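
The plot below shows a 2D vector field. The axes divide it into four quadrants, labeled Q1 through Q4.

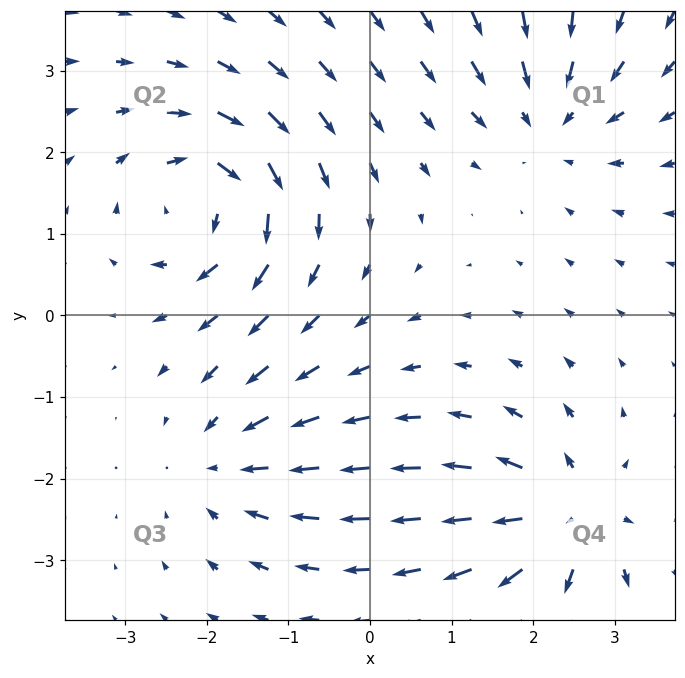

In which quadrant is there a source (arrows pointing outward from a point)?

Q4

The source sits at approximately (2.4, -2.5), which lies in quadrant Q4. The divergence there is about +5, positive as expected for a source.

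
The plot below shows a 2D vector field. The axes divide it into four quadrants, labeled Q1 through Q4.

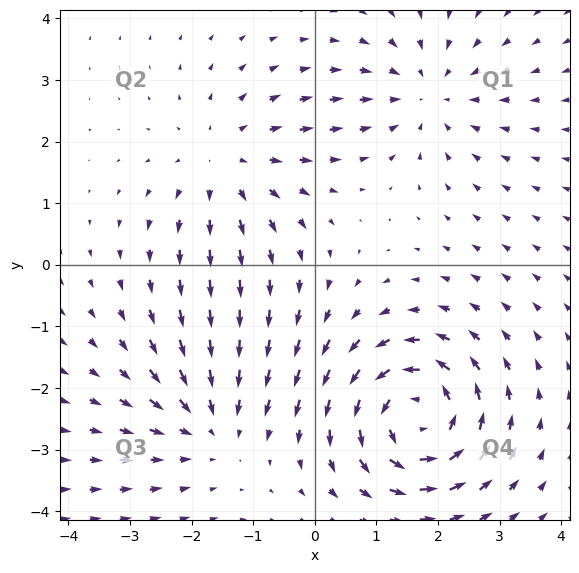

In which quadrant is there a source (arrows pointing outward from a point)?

Q2

The source sits at approximately (-1.4, 1.6), which lies in quadrant Q2. The divergence there is about +2, positive as expected for a source.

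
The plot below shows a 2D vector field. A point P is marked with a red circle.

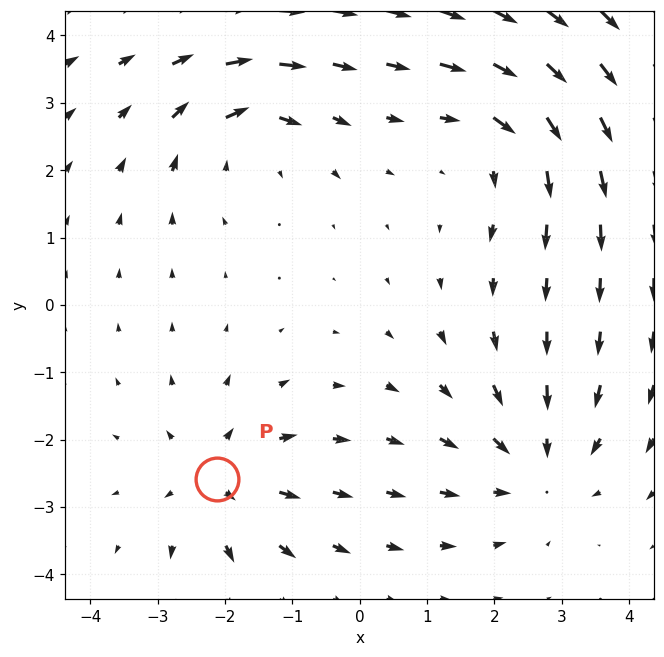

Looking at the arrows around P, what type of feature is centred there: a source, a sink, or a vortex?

At P (-2.1, -2.6) the arrows spread outward. Divergence about +4, curl ≈0 — positive divergence with near-zero curl is a source.

source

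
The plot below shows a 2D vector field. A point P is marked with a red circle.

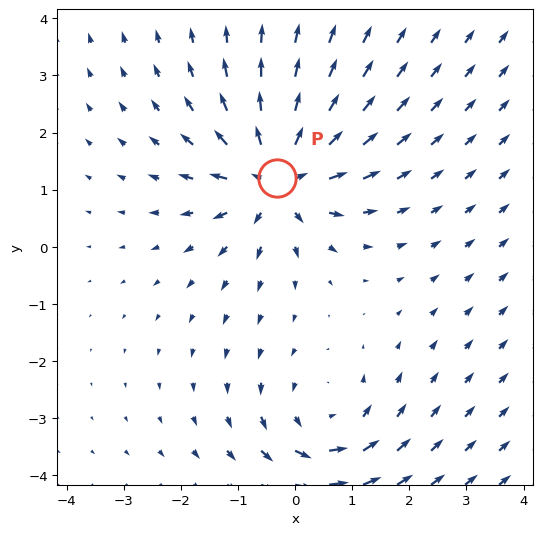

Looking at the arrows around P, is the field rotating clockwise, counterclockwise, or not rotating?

Near P at (-0.3, 1.2) the arrows show no circulation. The curl there is ≈0.

not rotating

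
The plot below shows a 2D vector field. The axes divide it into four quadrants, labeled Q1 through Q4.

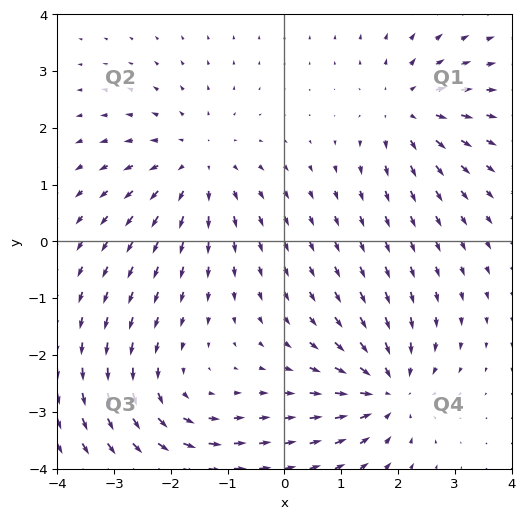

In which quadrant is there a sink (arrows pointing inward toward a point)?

The sink sits at approximately (1.8, -2.6), which lies in quadrant Q4. The divergence there is about -6, negative as expected for a sink.

Q4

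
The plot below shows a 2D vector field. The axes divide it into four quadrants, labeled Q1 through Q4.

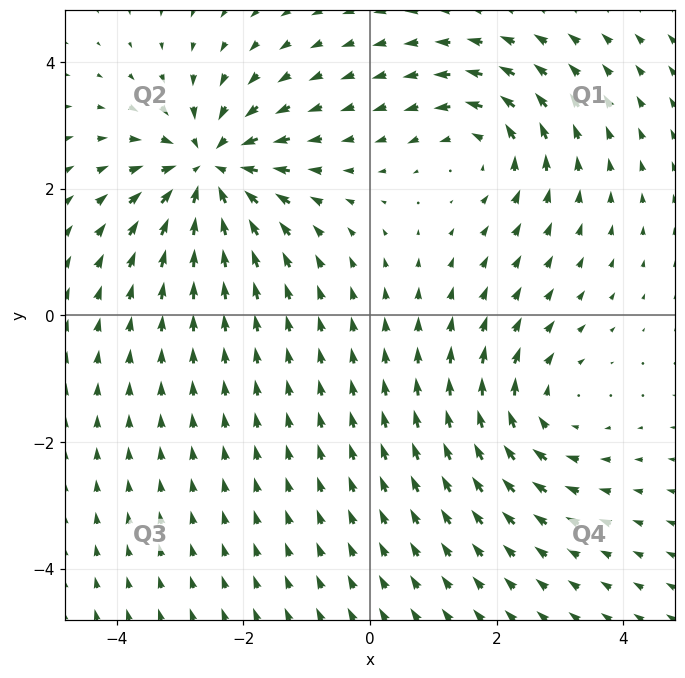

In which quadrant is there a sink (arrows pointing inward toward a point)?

The sink sits at approximately (-2.5, 2.3), which lies in quadrant Q2. The divergence there is about -5, negative as expected for a sink.

Q2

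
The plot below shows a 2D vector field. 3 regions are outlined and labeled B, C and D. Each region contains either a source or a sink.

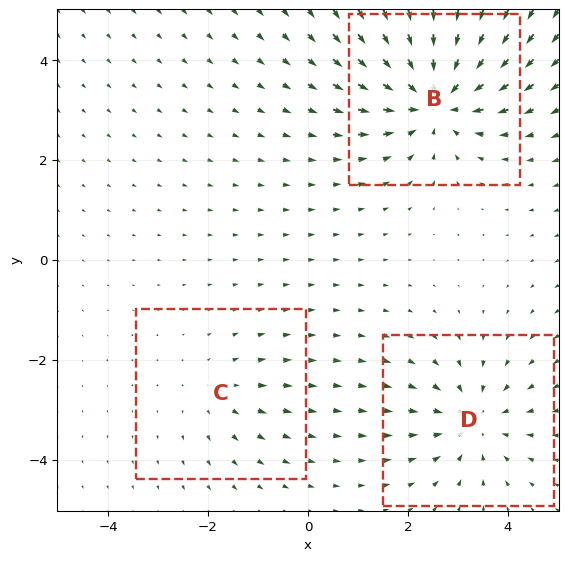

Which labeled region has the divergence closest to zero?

Divergence at each region's feature centre — B: about -5, C: about +2, D: about -3. Region C is closest to zero.

C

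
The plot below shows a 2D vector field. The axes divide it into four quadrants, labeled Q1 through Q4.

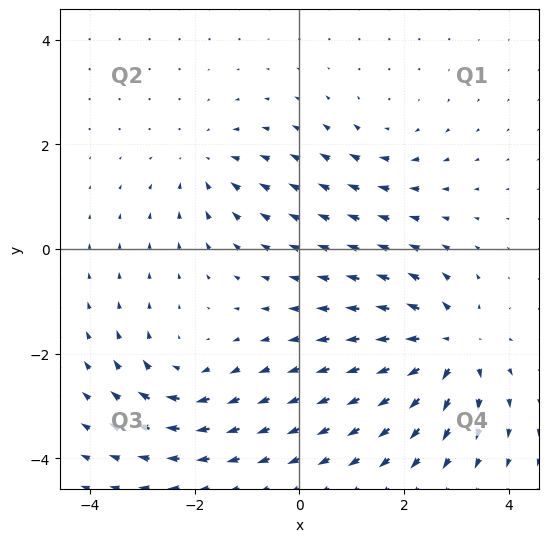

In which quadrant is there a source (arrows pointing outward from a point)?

The source sits at approximately (2.9, -1.9), which lies in quadrant Q4. The divergence there is about +5, positive as expected for a source.

Q4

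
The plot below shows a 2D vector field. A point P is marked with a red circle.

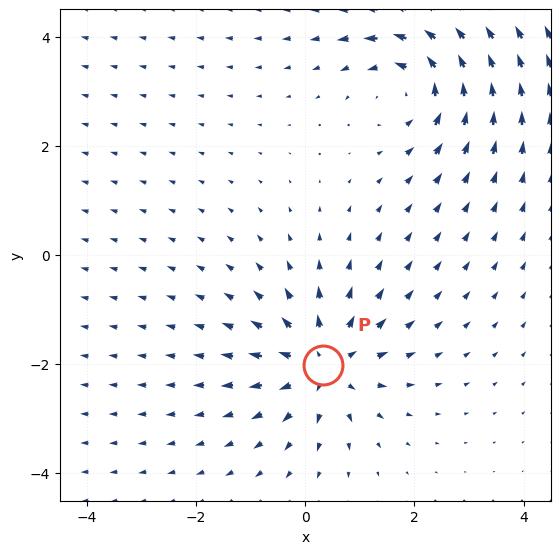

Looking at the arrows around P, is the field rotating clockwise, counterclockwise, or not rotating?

Near P at (0.3, -2.0) the arrows show no circulation. The curl there is ≈0.

not rotating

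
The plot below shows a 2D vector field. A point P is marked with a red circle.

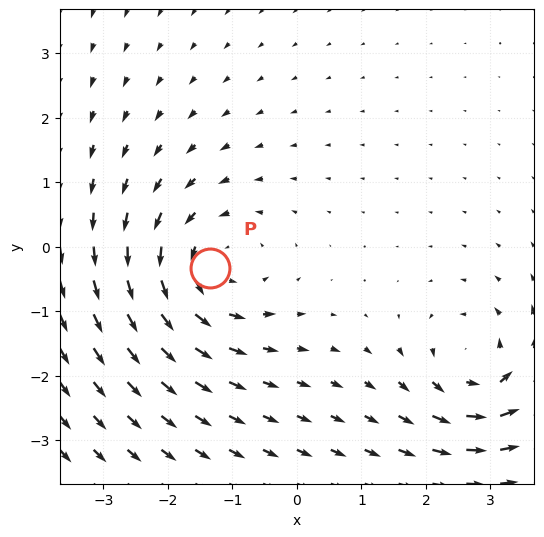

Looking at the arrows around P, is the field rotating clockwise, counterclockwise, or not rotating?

Near P at (-1.3, -0.3) the arrows circulate counterclockwise. The curl (z-component) there is about +3; positive curl means counterclockwise rotation.

counterclockwise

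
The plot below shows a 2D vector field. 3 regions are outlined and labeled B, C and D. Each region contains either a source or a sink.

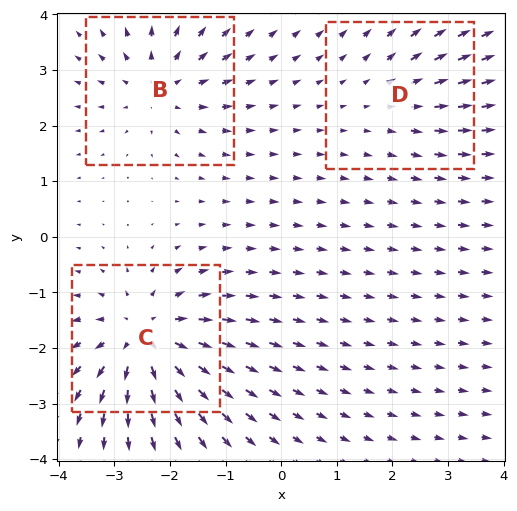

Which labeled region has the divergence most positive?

C

Divergence at each region's feature centre — B: about +4, C: about +5, D: about +2. Region C is most positive.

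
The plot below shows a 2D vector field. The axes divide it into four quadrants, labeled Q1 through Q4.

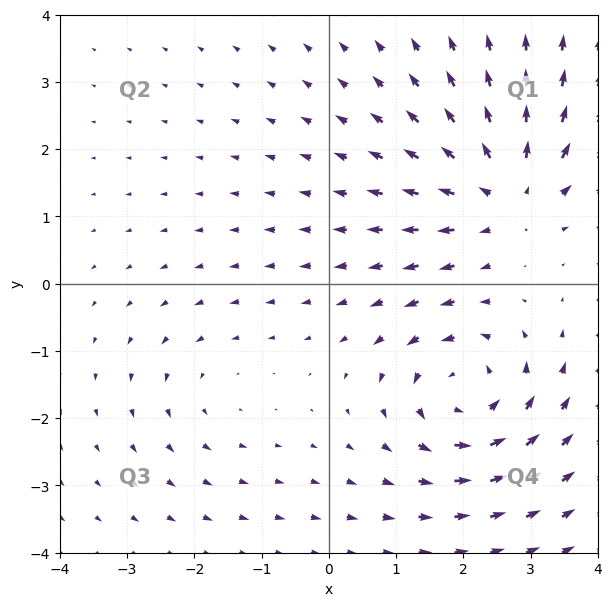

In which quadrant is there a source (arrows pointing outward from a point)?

Q1

The source sits at approximately (2.7, 1.4), which lies in quadrant Q1. The divergence there is about +5, positive as expected for a source.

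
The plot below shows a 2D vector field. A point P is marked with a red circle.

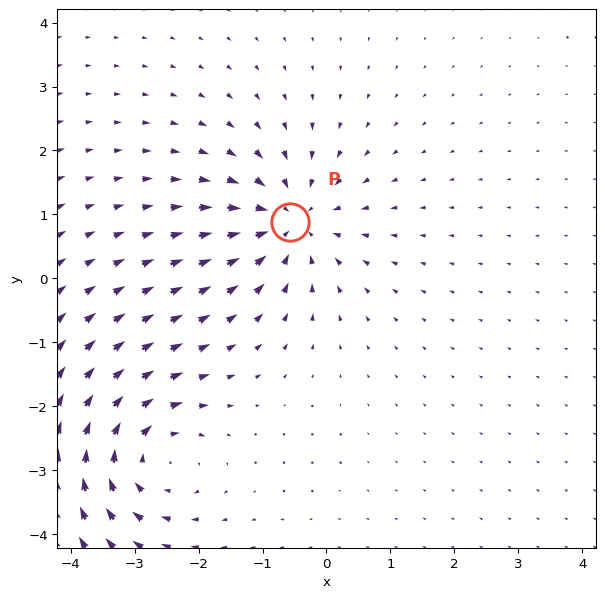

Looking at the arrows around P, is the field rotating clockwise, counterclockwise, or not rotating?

Near P at (-0.6, 0.9) the arrows show no circulation. The curl there is ≈0.

not rotating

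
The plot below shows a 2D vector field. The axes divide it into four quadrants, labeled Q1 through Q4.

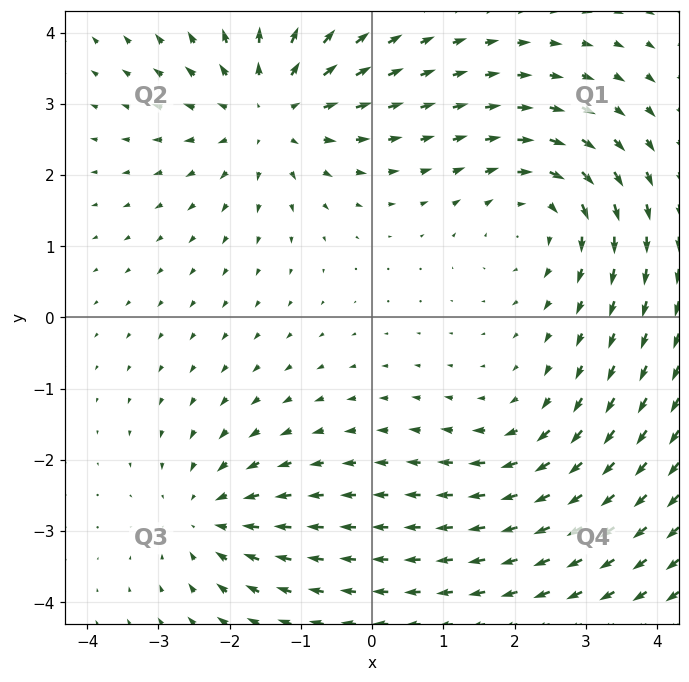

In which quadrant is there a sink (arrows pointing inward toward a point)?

Q3

The sink sits at approximately (-2.3, -2.8), which lies in quadrant Q3. The divergence there is about -3, negative as expected for a sink.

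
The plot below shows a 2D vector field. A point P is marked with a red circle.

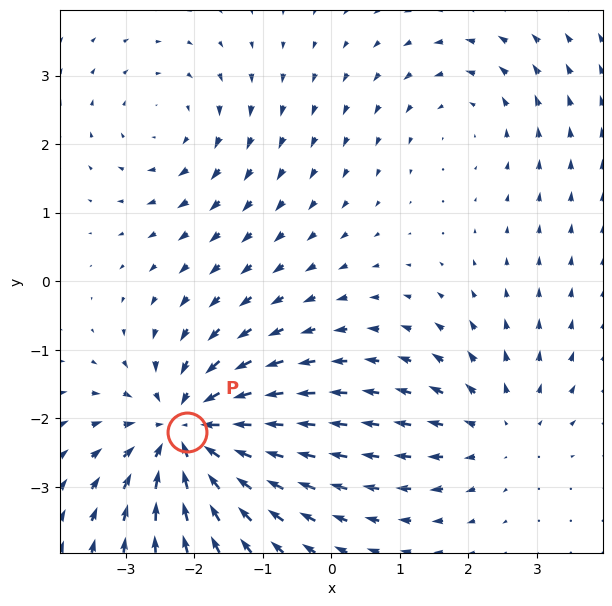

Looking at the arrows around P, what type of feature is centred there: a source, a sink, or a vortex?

sink

At P (-2.1, -2.2) the arrows converge inward. Divergence about -6, curl ≈0 — negative divergence with near-zero curl is a sink.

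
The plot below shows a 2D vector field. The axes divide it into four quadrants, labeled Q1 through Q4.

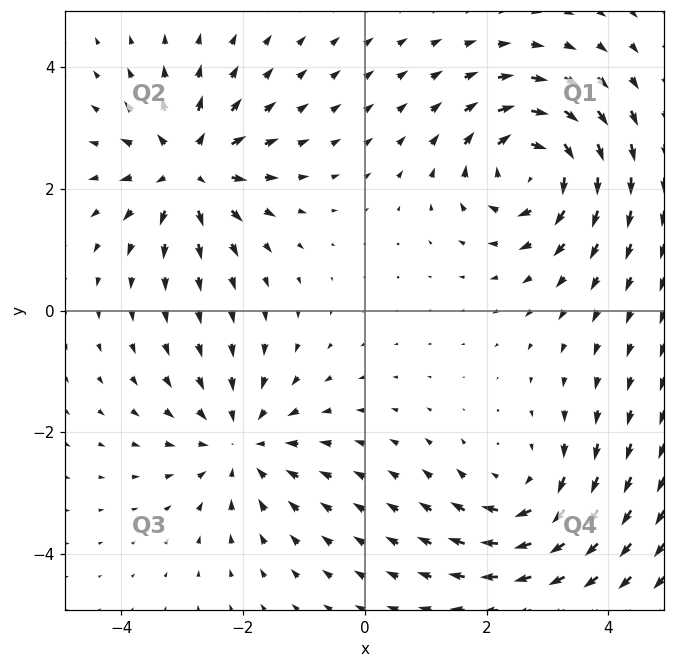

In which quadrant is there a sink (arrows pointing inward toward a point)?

Q3

The sink sits at approximately (-2.0, -2.2), which lies in quadrant Q3. The divergence there is about -3, negative as expected for a sink.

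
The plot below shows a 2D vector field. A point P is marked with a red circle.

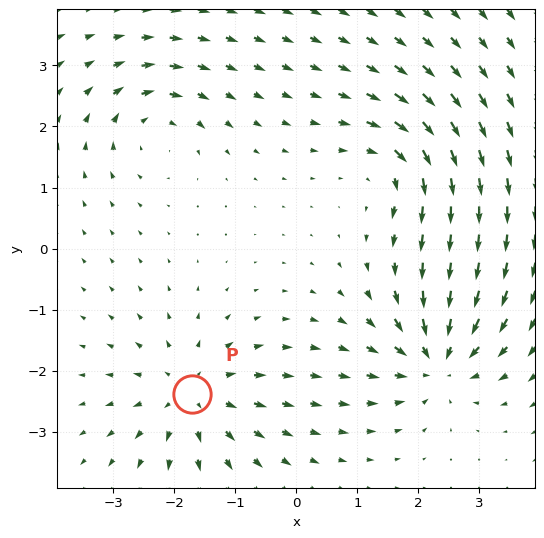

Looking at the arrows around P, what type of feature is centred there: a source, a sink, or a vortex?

At P (-1.7, -2.4) the arrows spread outward. Divergence about +5, curl ≈0 — positive divergence with near-zero curl is a source.

source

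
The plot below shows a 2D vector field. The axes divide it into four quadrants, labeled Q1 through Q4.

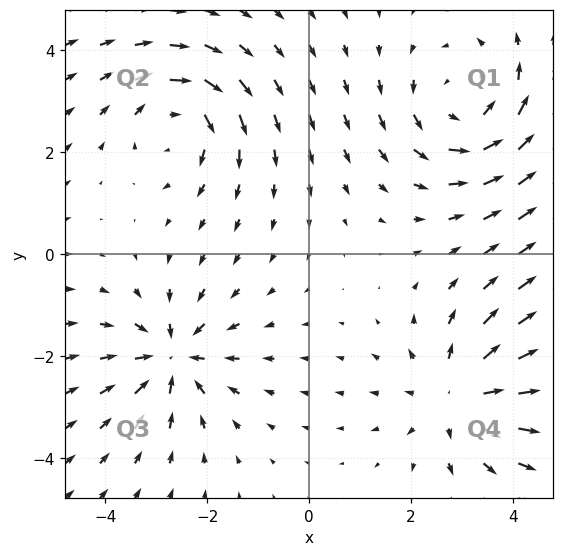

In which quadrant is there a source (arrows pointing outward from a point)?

The source sits at approximately (3.0, -2.8), which lies in quadrant Q4. The divergence there is about +3, positive as expected for a source.

Q4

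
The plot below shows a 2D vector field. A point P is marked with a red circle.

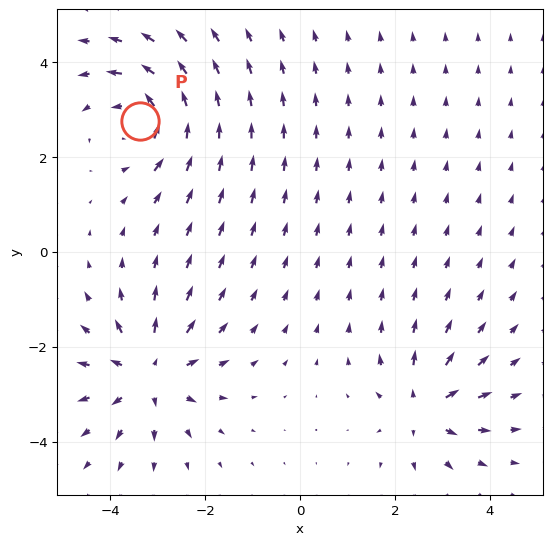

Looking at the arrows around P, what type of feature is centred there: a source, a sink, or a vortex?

vortex

At P (-3.4, 2.8) the arrows circulate counterclockwise. Divergence ≈0, curl about +6 — near-zero divergence with nonzero curl is a vortex.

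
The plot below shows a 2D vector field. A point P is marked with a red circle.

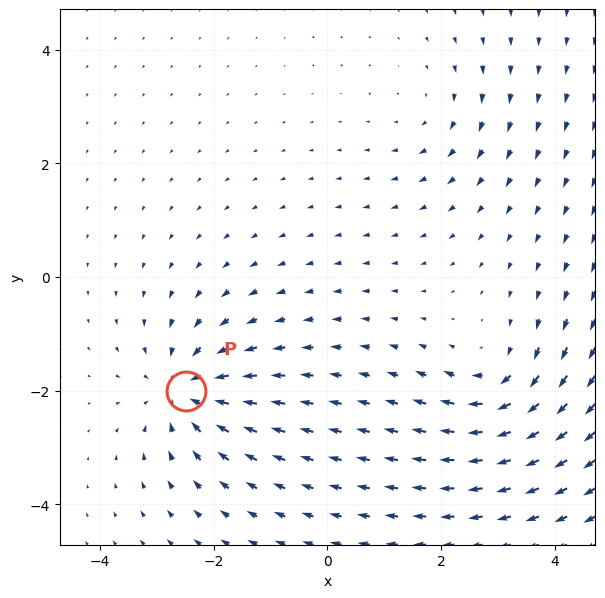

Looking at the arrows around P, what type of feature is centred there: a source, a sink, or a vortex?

At P (-2.5, -2.0) the arrows converge inward. Divergence about -5, curl ≈0 — negative divergence with near-zero curl is a sink.

sink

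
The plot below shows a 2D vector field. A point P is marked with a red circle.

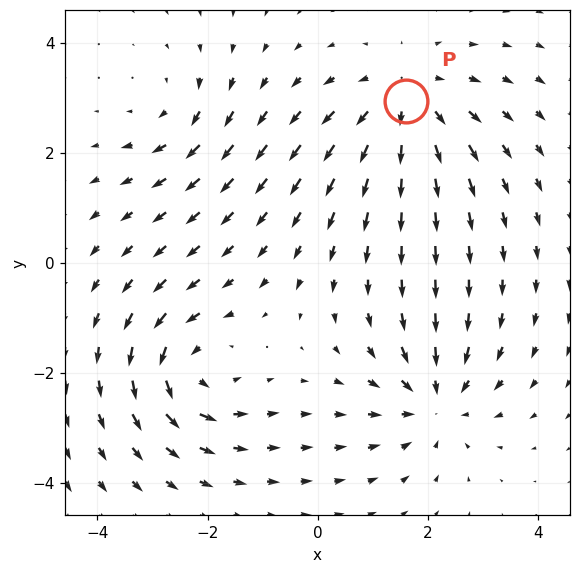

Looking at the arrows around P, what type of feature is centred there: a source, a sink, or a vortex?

source

At P (1.6, 2.9) the arrows spread outward. Divergence about +4, curl ≈0 — positive divergence with near-zero curl is a source.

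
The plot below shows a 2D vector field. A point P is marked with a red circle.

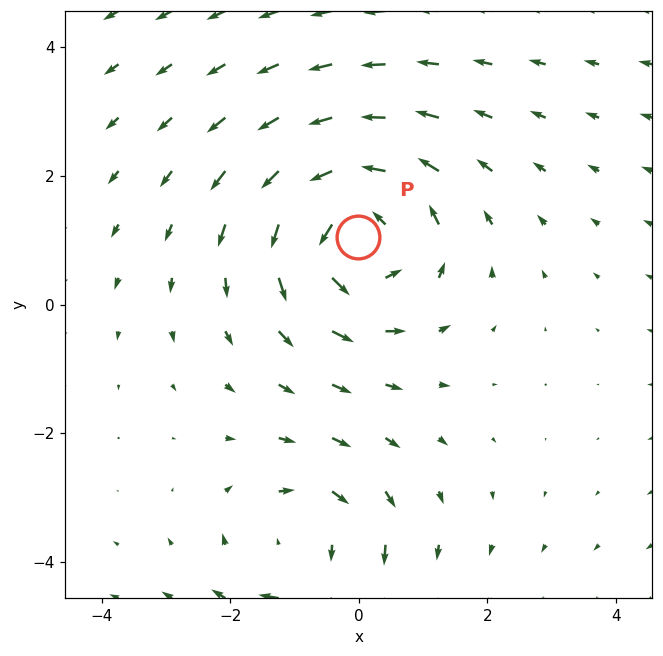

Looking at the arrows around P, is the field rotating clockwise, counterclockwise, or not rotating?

Near P at (-0.0, 1.1) the arrows circulate counterclockwise. The curl (z-component) there is about +4; positive curl means counterclockwise rotation.

counterclockwise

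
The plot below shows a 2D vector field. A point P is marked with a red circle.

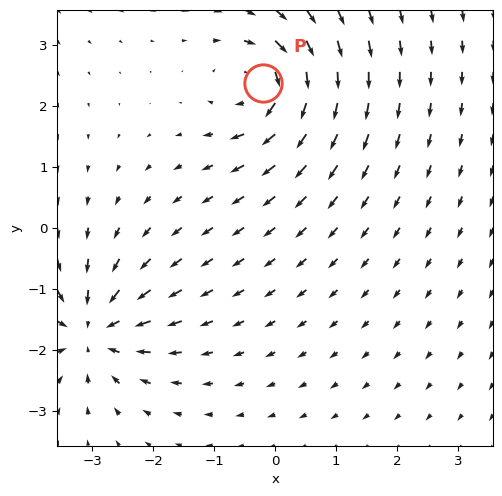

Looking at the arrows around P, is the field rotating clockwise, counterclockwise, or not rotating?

Near P at (-0.2, 2.4) the arrows circulate clockwise. The curl (z-component) there is about -5; negative curl means clockwise rotation.

clockwise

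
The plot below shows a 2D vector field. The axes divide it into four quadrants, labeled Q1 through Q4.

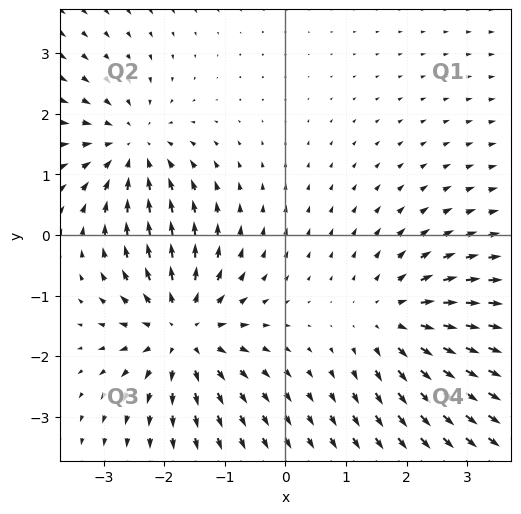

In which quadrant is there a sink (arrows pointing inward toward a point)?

Q2

The sink sits at approximately (-2.5, 1.4), which lies in quadrant Q2. The divergence there is about -3, negative as expected for a sink.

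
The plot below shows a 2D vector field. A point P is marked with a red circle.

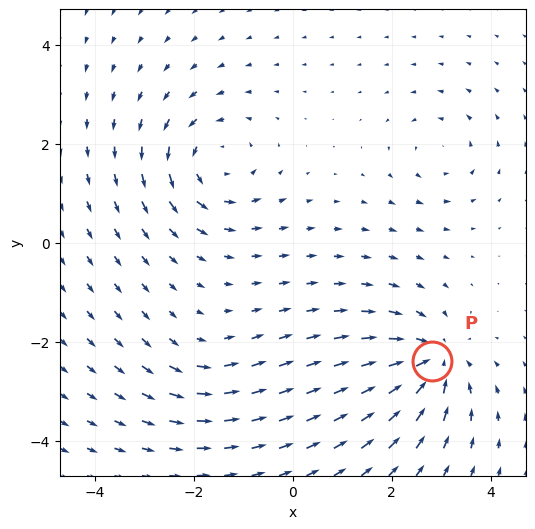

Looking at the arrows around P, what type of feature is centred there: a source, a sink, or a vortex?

sink

At P (2.8, -2.4) the arrows converge inward. Divergence about -6, curl ≈0 — negative divergence with near-zero curl is a sink.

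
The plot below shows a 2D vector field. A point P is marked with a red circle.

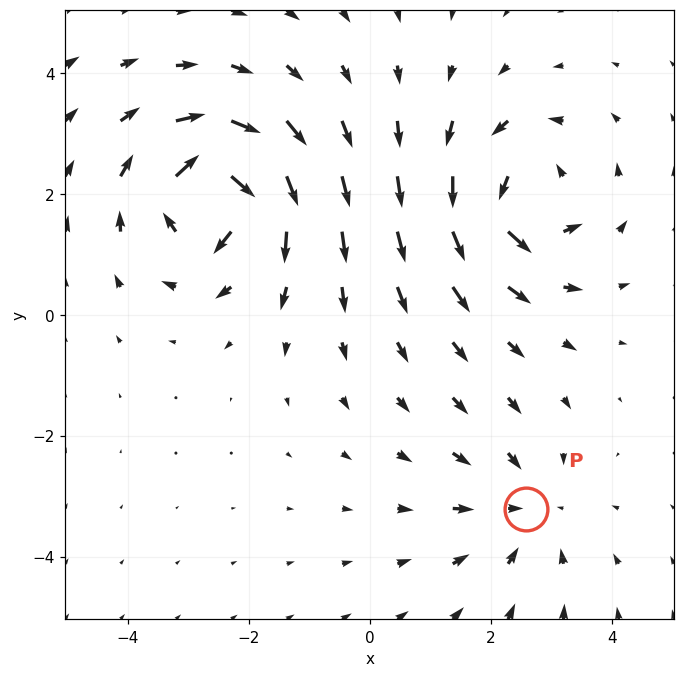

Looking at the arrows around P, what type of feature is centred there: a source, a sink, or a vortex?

sink

At P (2.6, -3.2) the arrows converge inward. Divergence about -2, curl ≈0 — negative divergence with near-zero curl is a sink.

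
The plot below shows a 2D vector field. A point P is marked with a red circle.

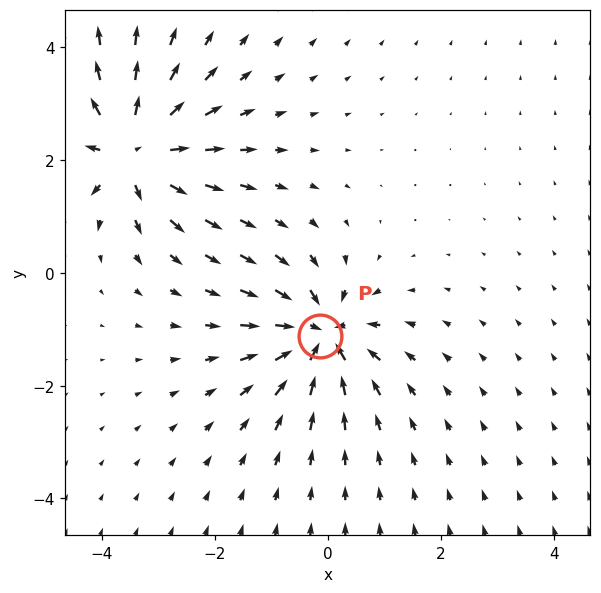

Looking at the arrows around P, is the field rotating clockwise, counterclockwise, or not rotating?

not rotating

Near P at (-0.1, -1.1) the arrows show no circulation. The curl there is ≈0.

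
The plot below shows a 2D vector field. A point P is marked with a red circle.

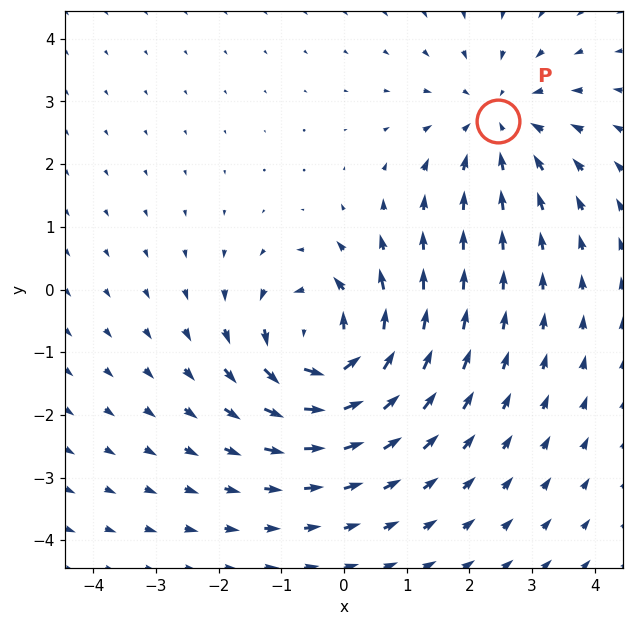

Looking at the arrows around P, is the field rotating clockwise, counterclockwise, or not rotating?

Near P at (2.5, 2.7) the arrows show no circulation. The curl there is ≈0.

not rotating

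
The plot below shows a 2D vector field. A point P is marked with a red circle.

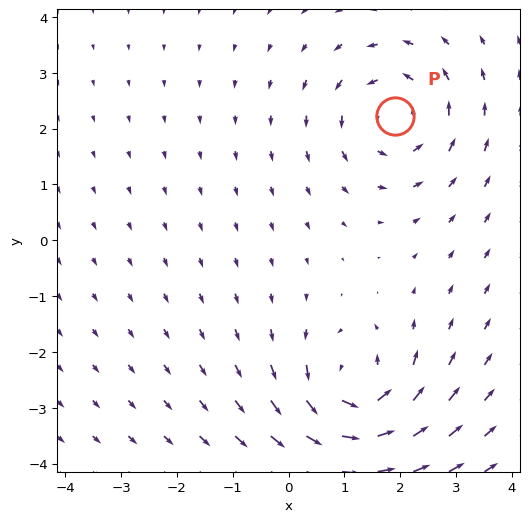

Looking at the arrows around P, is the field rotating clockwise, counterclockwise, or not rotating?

Near P at (1.9, 2.2) the arrows circulate counterclockwise. The curl (z-component) there is about +4; positive curl means counterclockwise rotation.

counterclockwise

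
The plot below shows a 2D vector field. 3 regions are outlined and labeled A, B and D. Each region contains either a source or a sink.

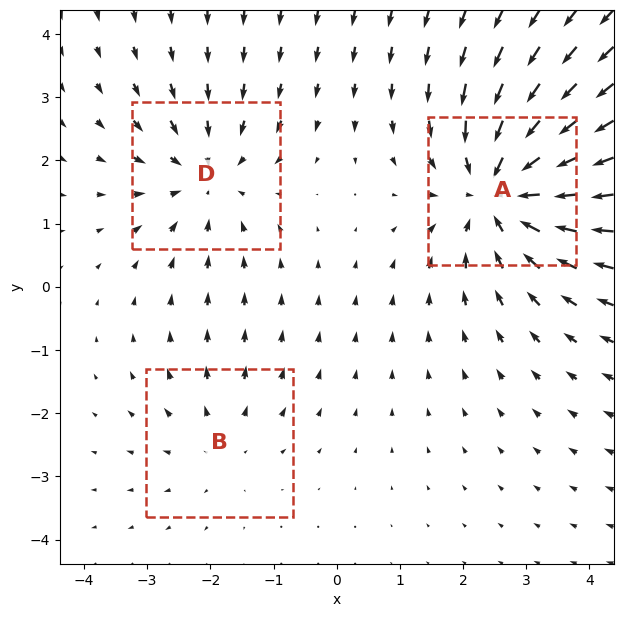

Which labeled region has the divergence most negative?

Divergence at each region's feature centre — A: about -5, B: about +2, D: about -3. Region A is most negative.

A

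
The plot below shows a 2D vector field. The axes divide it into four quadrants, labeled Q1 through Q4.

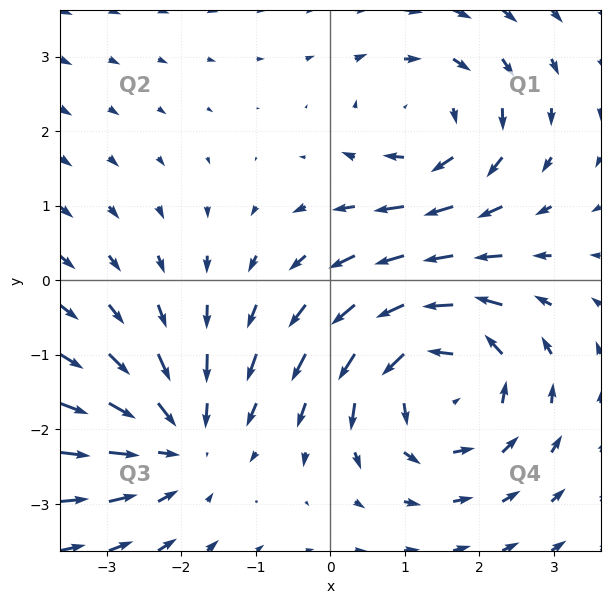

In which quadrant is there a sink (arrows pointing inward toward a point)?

Q3

The sink sits at approximately (-2.0, -2.1), which lies in quadrant Q3. The divergence there is about -3, negative as expected for a sink.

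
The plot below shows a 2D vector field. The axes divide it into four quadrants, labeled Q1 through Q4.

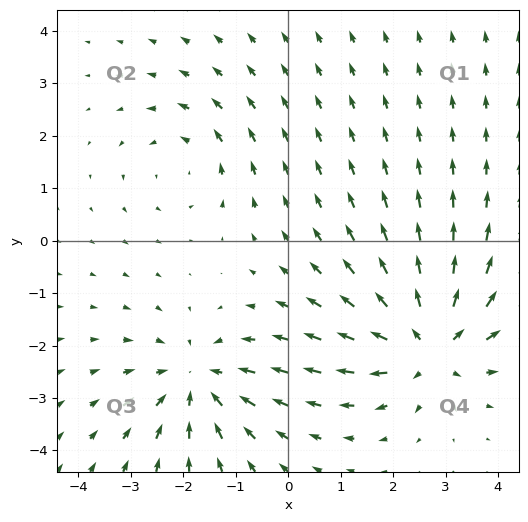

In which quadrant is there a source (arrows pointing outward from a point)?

Q4

The source sits at approximately (2.7, -2.0), which lies in quadrant Q4. The divergence there is about +5, positive as expected for a source.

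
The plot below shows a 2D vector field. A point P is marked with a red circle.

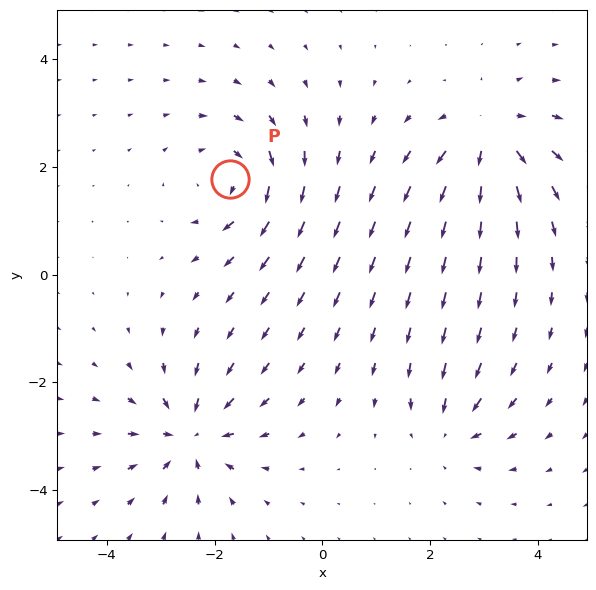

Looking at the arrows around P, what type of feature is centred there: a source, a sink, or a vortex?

At P (-1.7, 1.8) the arrows circulate clockwise. Divergence ≈0, curl about -5 — near-zero divergence with nonzero curl is a vortex.

vortex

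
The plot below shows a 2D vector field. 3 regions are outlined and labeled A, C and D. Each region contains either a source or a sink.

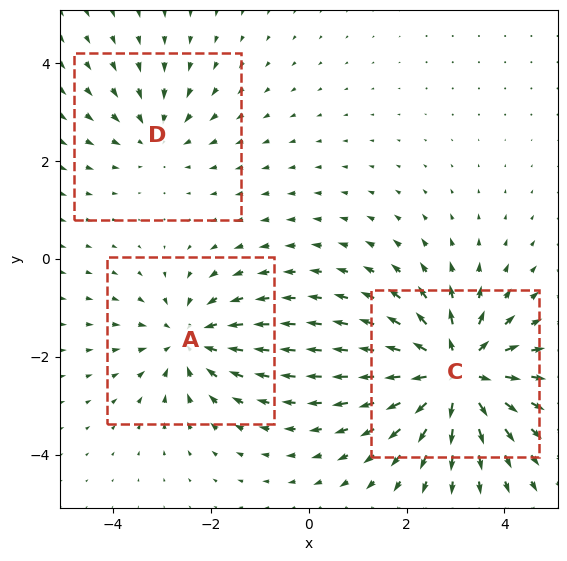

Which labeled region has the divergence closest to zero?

Divergence at each region's feature centre — A: about -3, C: about +5, D: about -2. Region D is closest to zero.

D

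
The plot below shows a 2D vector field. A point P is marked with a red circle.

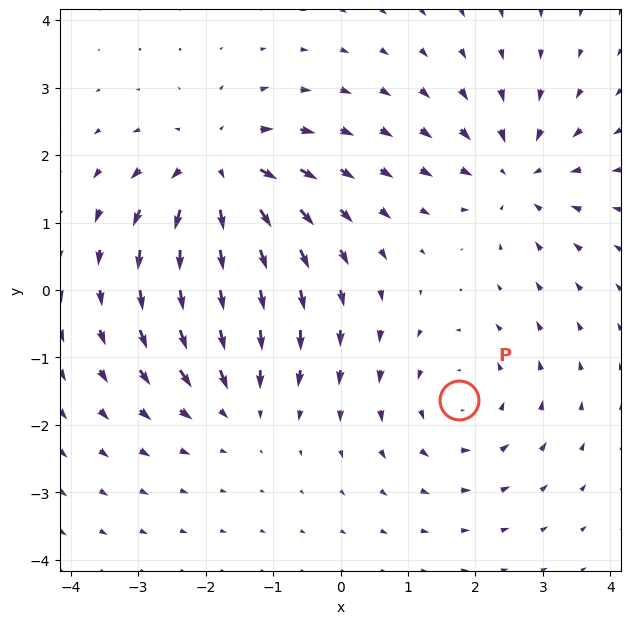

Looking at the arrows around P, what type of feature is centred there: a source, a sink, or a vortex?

At P (1.8, -1.6) the arrows circulate counterclockwise. Divergence ≈0, curl about +3 — near-zero divergence with nonzero curl is a vortex.

vortex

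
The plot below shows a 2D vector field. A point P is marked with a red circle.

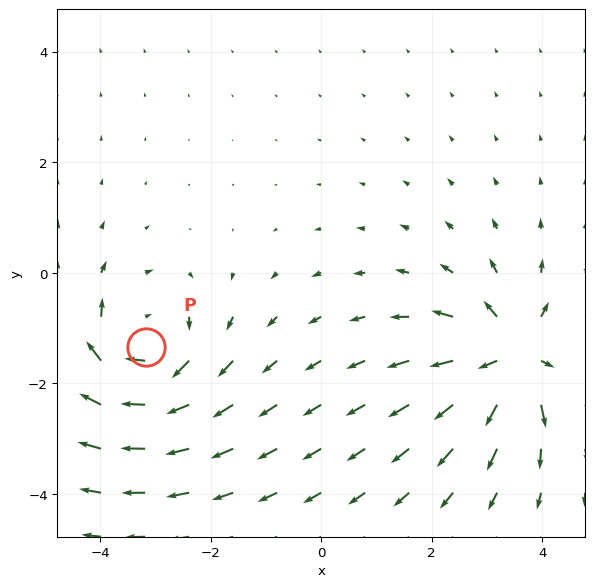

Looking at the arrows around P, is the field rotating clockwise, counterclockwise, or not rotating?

clockwise

Near P at (-3.2, -1.4) the arrows circulate clockwise. The curl (z-component) there is about -5; negative curl means clockwise rotation.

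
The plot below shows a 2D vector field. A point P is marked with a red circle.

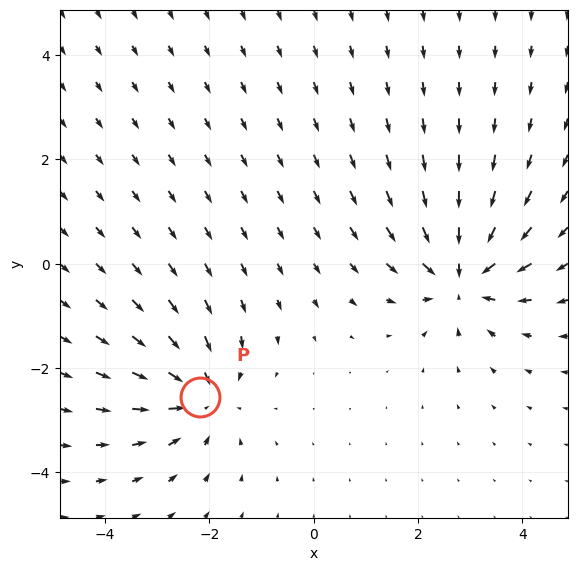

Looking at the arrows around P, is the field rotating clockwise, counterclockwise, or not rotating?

Near P at (-2.2, -2.5) the arrows show no circulation. The curl there is ≈0.

not rotating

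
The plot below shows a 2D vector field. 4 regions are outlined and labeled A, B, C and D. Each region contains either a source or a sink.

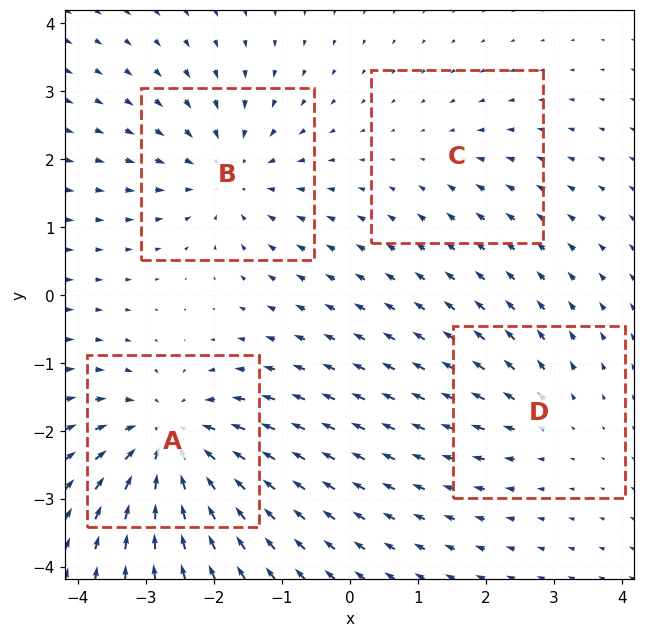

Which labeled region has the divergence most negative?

A

Divergence at each region's feature centre — A: about -7, B: about -5, C: about -2, D: about +3. Region A is most negative.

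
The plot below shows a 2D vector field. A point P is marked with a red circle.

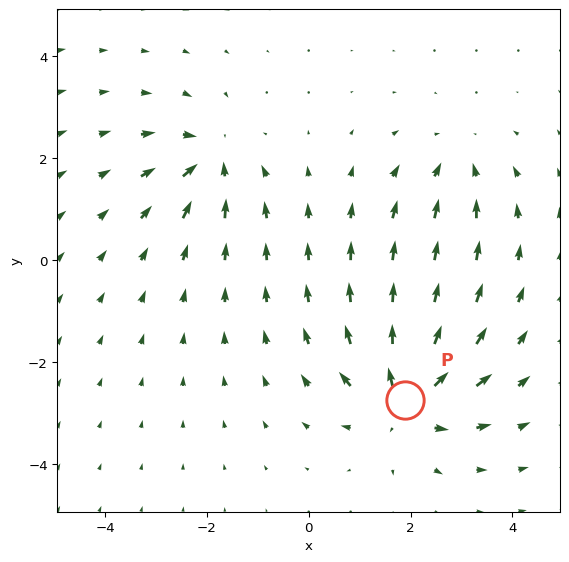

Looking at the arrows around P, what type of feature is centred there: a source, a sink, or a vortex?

At P (1.9, -2.7) the arrows spread outward. Divergence about +6, curl ≈0 — positive divergence with near-zero curl is a source.

source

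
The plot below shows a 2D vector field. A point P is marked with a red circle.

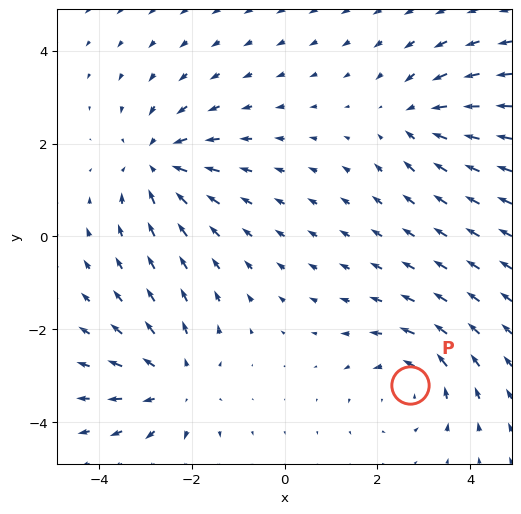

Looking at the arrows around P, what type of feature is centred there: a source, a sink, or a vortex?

At P (2.7, -3.2) the arrows circulate counterclockwise. Divergence ≈0, curl about +3 — near-zero divergence with nonzero curl is a vortex.

vortex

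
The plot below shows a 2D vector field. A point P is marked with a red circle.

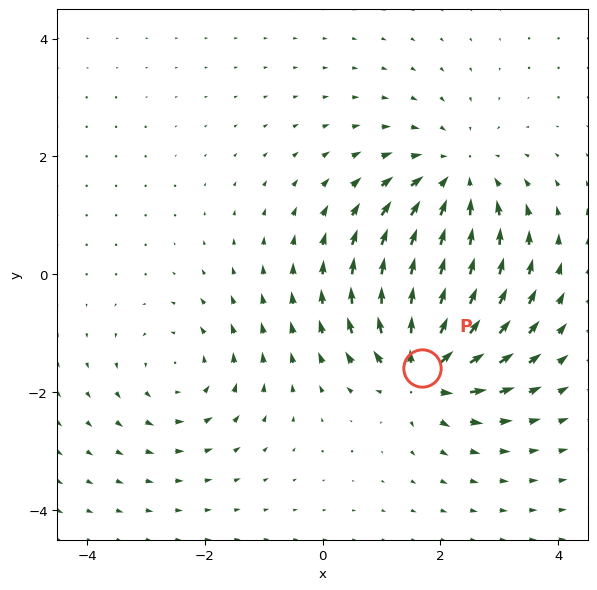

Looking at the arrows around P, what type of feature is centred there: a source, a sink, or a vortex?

source

At P (1.7, -1.6) the arrows spread outward. Divergence about +6, curl ≈0 — positive divergence with near-zero curl is a source.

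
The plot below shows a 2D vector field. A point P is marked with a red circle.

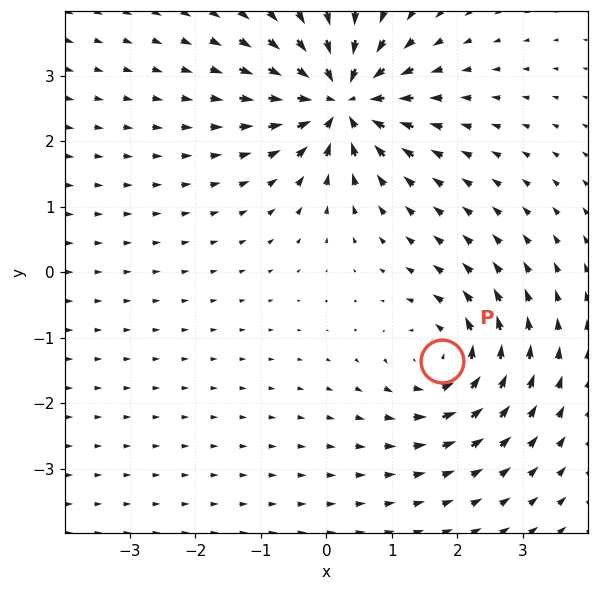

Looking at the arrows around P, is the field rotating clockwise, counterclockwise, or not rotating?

Near P at (1.8, -1.4) the arrows circulate counterclockwise. The curl (z-component) there is about +3; positive curl means counterclockwise rotation.

counterclockwise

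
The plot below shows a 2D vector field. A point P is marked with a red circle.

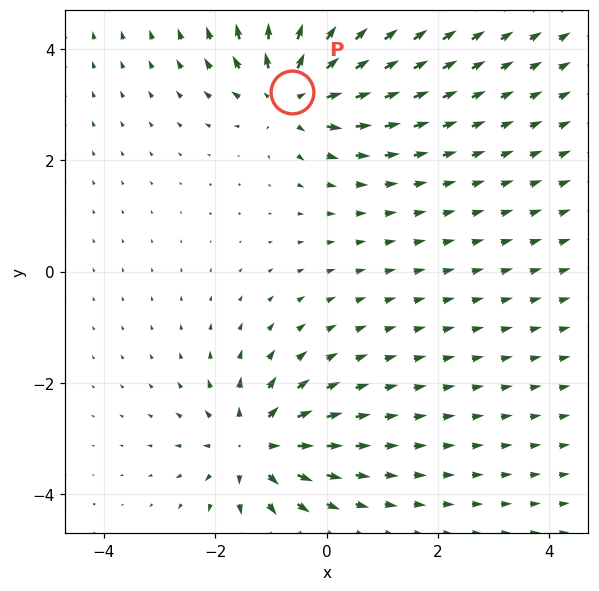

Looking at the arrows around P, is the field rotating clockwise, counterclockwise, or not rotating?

Near P at (-0.6, 3.2) the arrows show no circulation. The curl there is ≈0.

not rotating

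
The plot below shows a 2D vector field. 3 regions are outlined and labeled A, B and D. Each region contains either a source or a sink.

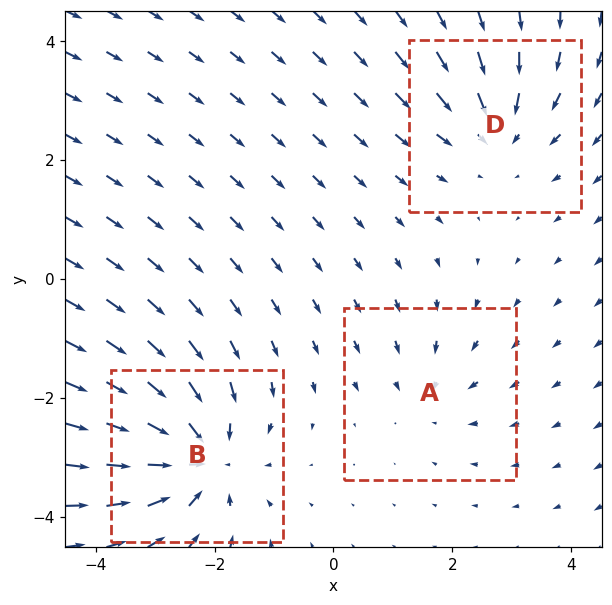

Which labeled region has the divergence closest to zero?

Divergence at each region's feature centre — A: about -2, B: about -5, D: about -3. Region A is closest to zero.

A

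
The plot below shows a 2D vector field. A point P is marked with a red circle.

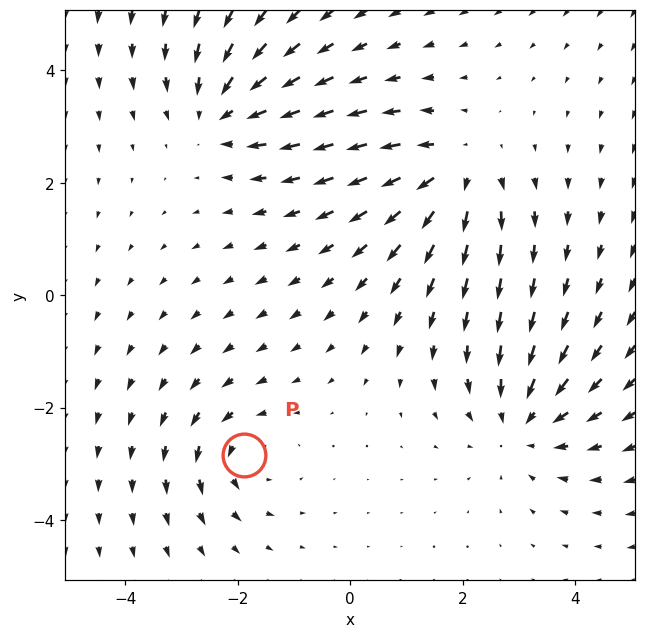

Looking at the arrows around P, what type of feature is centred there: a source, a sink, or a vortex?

vortex

At P (-1.9, -2.8) the arrows circulate counterclockwise. Divergence ≈0, curl about +3 — near-zero divergence with nonzero curl is a vortex.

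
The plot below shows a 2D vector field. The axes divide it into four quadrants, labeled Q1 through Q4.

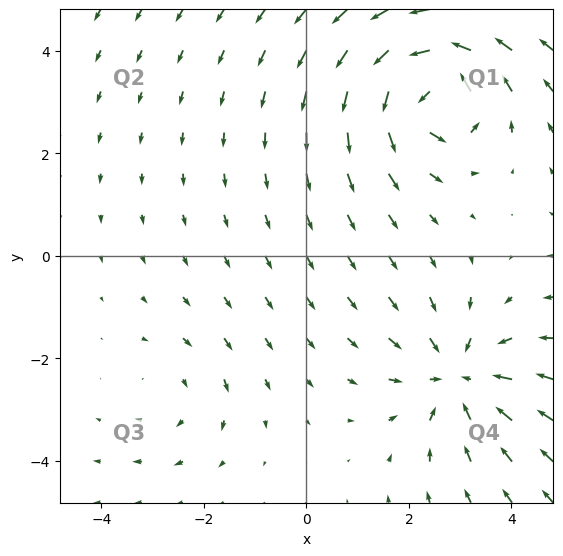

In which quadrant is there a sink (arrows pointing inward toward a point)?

Q4

The sink sits at approximately (3.0, -2.4), which lies in quadrant Q4. The divergence there is about -4, negative as expected for a sink.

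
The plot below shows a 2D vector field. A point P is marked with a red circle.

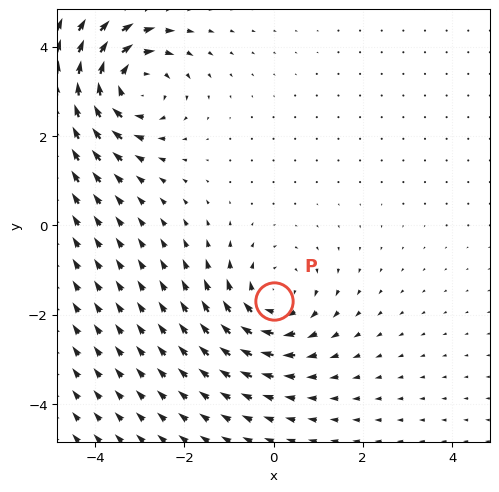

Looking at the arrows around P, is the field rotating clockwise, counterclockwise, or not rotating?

Near P at (0.0, -1.7) the arrows circulate clockwise. The curl (z-component) there is about -3; negative curl means clockwise rotation.

clockwise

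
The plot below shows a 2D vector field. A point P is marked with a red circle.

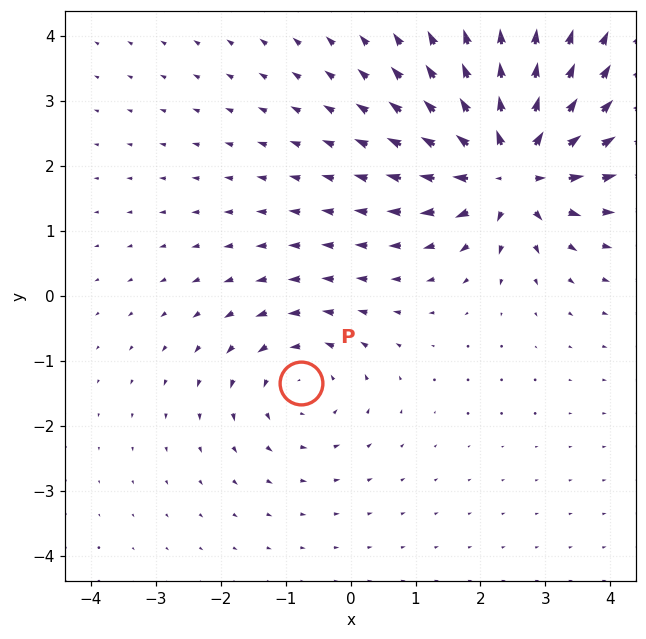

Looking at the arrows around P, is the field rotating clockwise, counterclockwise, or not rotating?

Near P at (-0.8, -1.3) the arrows circulate counterclockwise. The curl (z-component) there is about +3; positive curl means counterclockwise rotation.

counterclockwise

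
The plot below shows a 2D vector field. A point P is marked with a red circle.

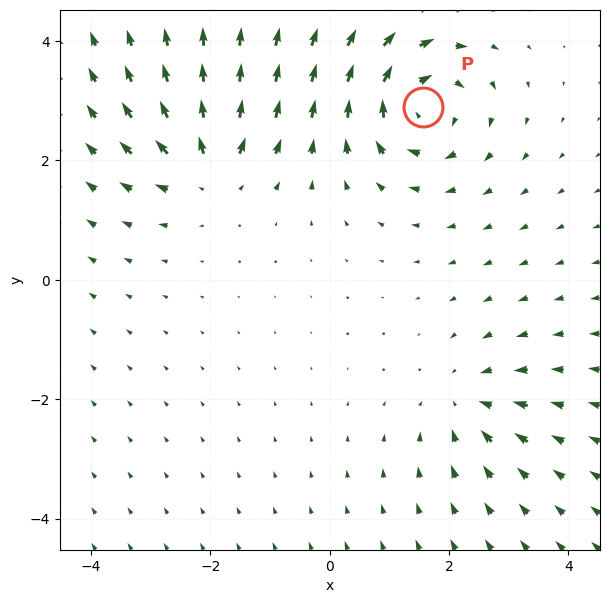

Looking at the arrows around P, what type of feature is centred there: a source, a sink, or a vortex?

vortex

At P (1.6, 2.9) the arrows circulate clockwise. Divergence ≈0, curl about -5 — near-zero divergence with nonzero curl is a vortex.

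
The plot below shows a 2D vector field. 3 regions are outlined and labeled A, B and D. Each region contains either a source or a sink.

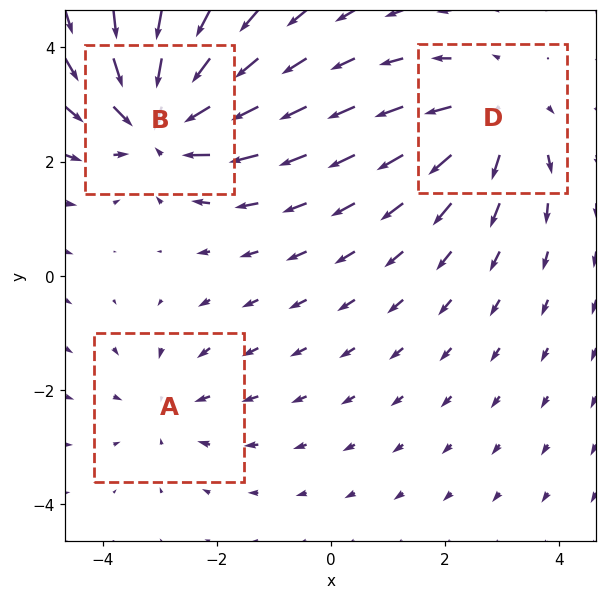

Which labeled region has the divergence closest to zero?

Divergence at each region's feature centre — A: about -2, B: about -4, D: about +3. Region A is closest to zero.

A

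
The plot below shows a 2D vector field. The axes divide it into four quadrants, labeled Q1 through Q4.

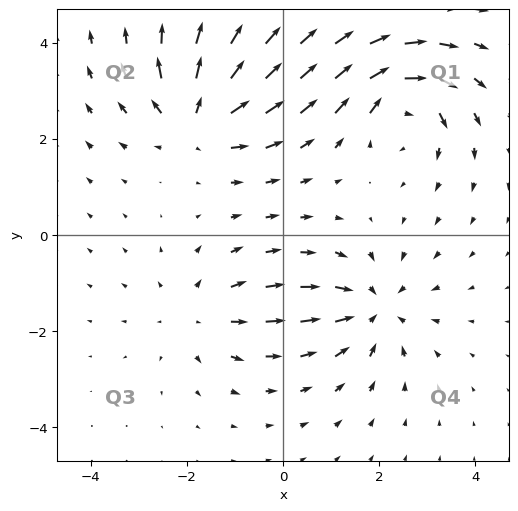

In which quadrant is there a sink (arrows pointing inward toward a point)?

The sink sits at approximately (1.9, -1.5), which lies in quadrant Q4. The divergence there is about -4, negative as expected for a sink.

Q4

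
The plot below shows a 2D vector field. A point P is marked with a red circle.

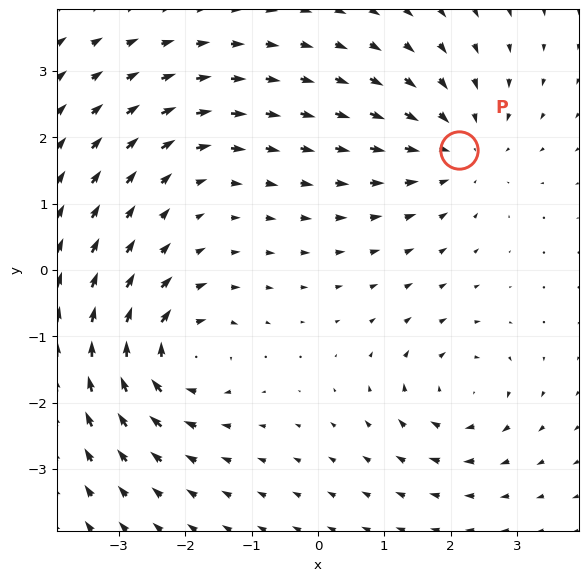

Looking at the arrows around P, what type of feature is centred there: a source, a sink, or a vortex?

At P (2.1, 1.8) the arrows converge inward. Divergence about -4, curl ≈0 — negative divergence with near-zero curl is a sink.

sink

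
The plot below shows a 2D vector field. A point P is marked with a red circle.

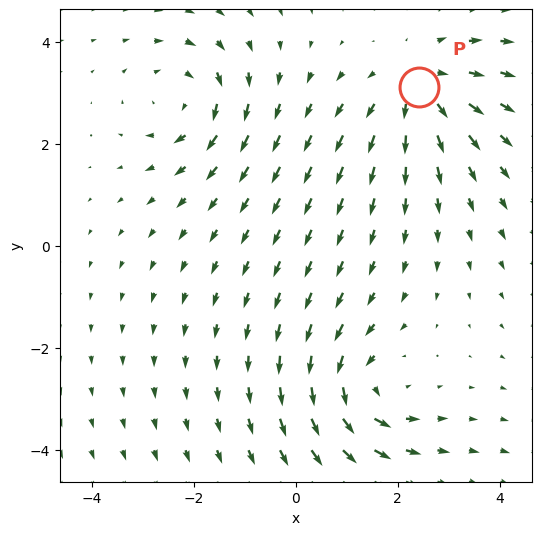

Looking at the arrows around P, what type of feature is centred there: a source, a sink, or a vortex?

source

At P (2.4, 3.1) the arrows spread outward. Divergence about +3, curl ≈0 — positive divergence with near-zero curl is a source.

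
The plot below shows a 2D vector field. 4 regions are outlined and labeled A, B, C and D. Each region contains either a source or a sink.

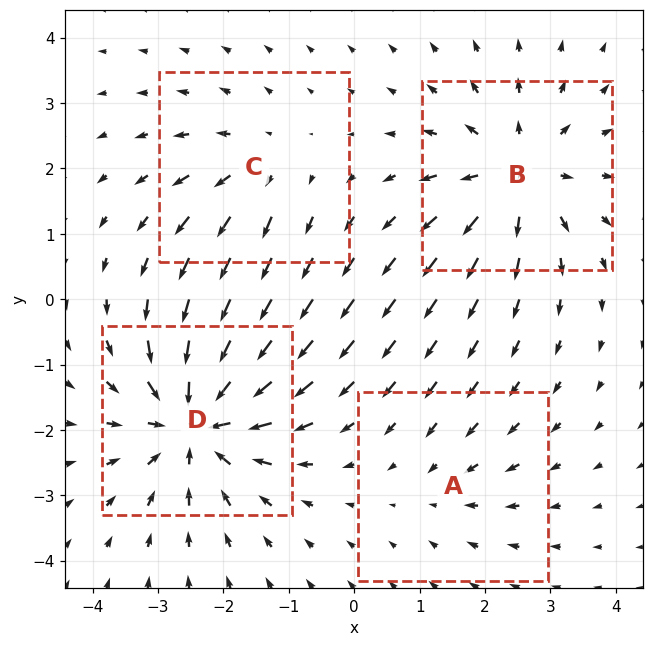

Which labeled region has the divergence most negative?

Divergence at each region's feature centre — A: about -2, B: about +5, C: about +3, D: about -7. Region D is most negative.

D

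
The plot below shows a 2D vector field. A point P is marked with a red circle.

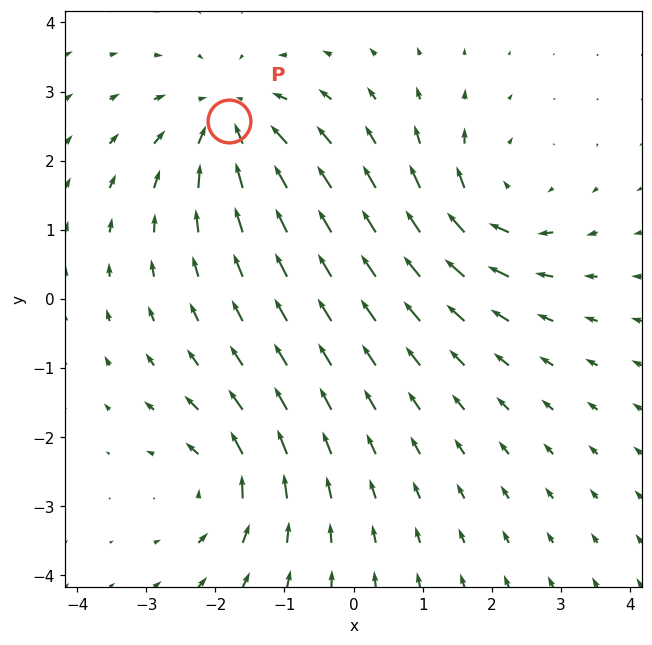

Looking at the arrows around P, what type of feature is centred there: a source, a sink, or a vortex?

sink

At P (-1.8, 2.6) the arrows converge inward. Divergence about -5, curl ≈0 — negative divergence with near-zero curl is a sink.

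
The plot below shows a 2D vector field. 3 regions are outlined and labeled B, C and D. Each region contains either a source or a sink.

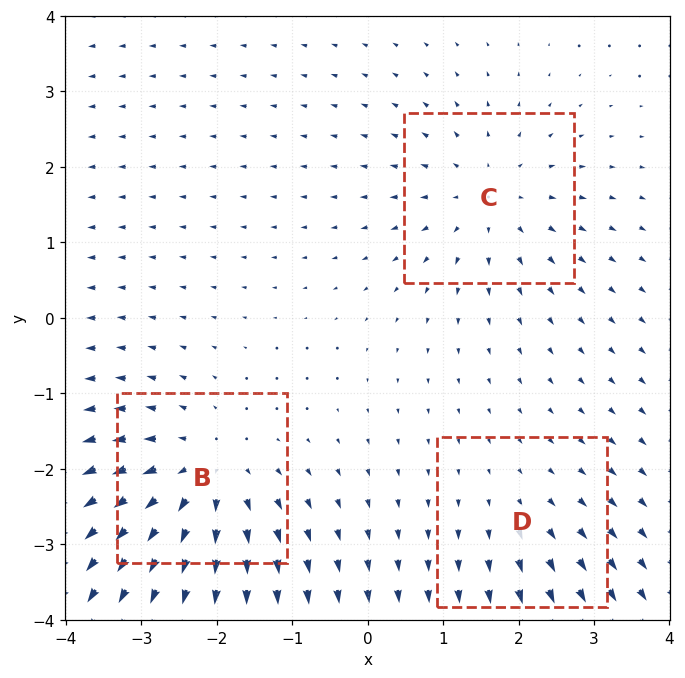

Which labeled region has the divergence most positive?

B

Divergence at each region's feature centre — B: about +5, C: about +3, D: about +2. Region B is most positive.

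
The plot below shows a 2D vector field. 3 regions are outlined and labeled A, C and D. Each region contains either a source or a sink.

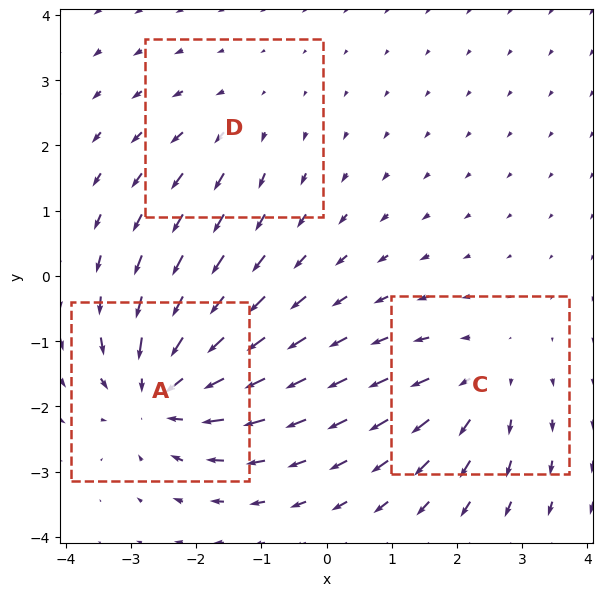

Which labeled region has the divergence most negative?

A

Divergence at each region's feature centre — A: about -5, C: about +3, D: about +2. Region A is most negative.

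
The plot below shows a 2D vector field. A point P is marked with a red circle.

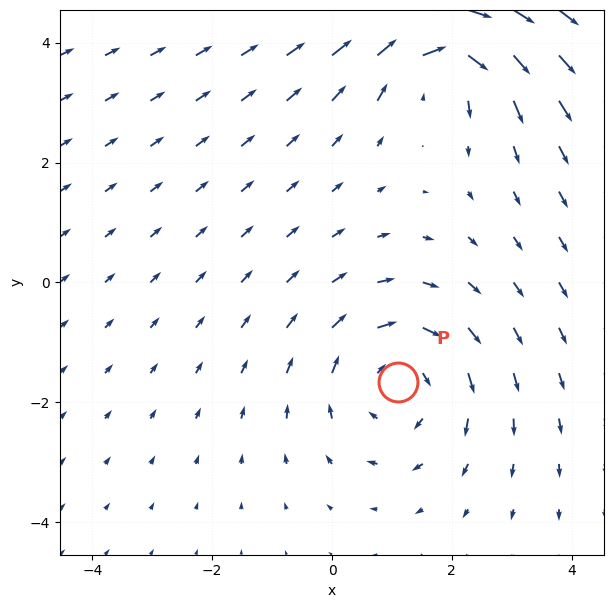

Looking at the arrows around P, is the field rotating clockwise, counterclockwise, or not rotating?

Near P at (1.1, -1.7) the arrows circulate clockwise. The curl (z-component) there is about -2; negative curl means clockwise rotation.

clockwise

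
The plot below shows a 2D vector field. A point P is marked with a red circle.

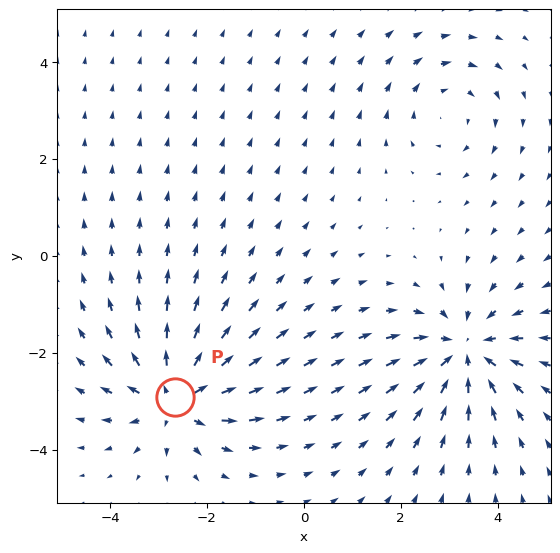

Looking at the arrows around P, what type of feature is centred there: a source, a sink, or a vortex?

source

At P (-2.7, -2.9) the arrows spread outward. Divergence about +5, curl ≈0 — positive divergence with near-zero curl is a source.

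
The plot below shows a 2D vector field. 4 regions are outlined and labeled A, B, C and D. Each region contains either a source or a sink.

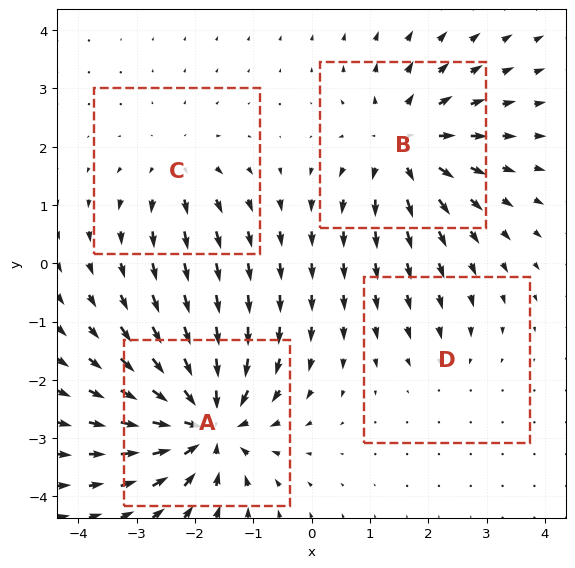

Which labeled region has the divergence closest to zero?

Divergence at each region's feature centre — A: about -8, B: about +5, C: about +3, D: about -2. Region D is closest to zero.

D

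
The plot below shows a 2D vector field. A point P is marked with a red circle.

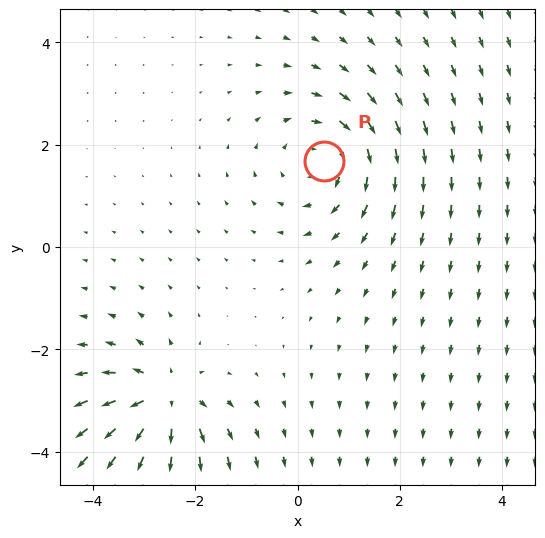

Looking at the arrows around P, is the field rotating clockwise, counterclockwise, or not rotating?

clockwise

Near P at (0.5, 1.7) the arrows circulate clockwise. The curl (z-component) there is about -3; negative curl means clockwise rotation.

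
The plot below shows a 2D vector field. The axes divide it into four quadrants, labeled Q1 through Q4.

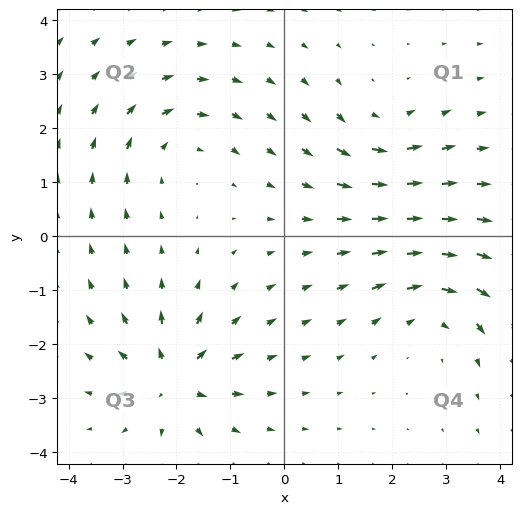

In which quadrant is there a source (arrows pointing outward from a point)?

The source sits at approximately (-2.1, -2.6), which lies in quadrant Q3. The divergence there is about +6, positive as expected for a source.

Q3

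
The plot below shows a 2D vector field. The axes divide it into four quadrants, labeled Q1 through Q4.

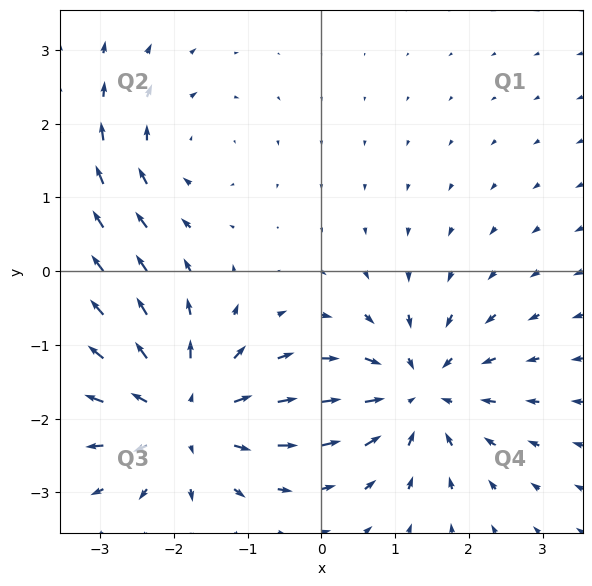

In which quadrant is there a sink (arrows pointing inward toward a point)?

Q4

The sink sits at approximately (1.3, -1.6), which lies in quadrant Q4. The divergence there is about -5, negative as expected for a sink.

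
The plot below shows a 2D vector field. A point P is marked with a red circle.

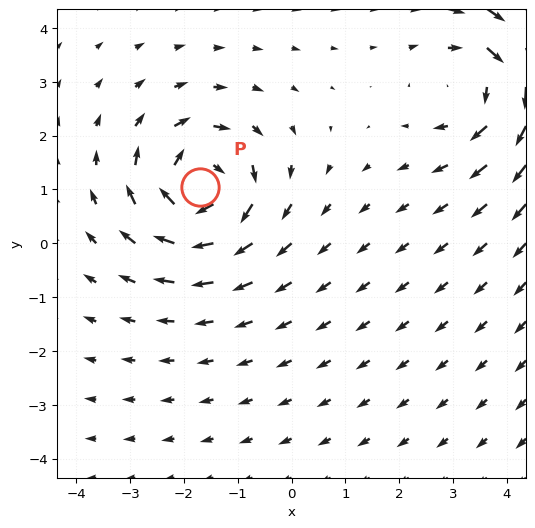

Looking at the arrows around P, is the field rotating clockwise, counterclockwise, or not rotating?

Near P at (-1.7, 1.0) the arrows circulate clockwise. The curl (z-component) there is about -5; negative curl means clockwise rotation.

clockwise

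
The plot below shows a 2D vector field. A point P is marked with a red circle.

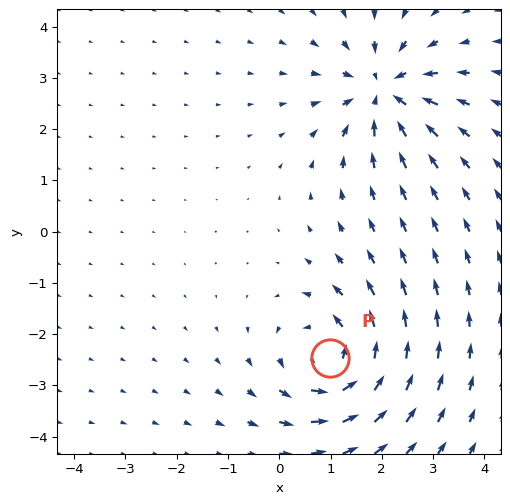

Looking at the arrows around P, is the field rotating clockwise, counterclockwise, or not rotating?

Near P at (1.0, -2.5) the arrows circulate counterclockwise. The curl (z-component) there is about +6; positive curl means counterclockwise rotation.

counterclockwise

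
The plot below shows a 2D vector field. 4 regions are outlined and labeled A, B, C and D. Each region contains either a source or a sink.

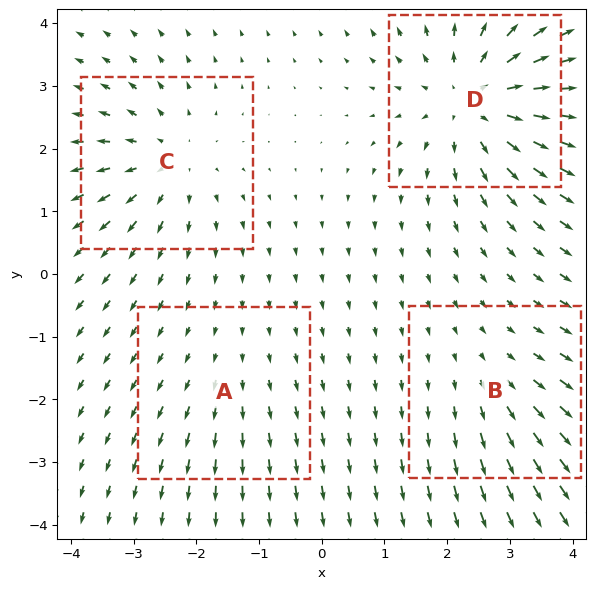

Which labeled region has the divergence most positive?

Divergence at each region's feature centre — A: about +2, B: about +3, C: about +4, D: about +6. Region D is most positive.

D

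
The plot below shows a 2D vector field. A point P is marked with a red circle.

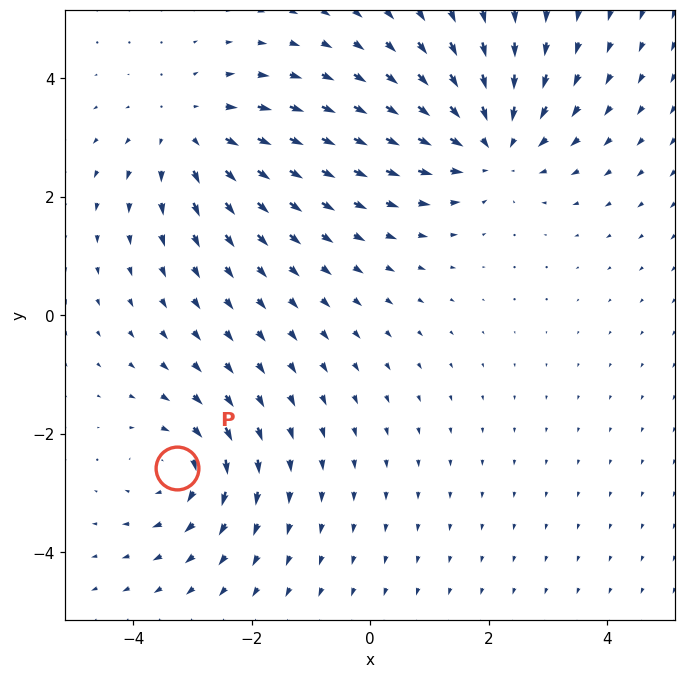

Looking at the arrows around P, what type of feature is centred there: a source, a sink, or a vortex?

At P (-3.3, -2.6) the arrows circulate clockwise. Divergence ≈0, curl about -3 — near-zero divergence with nonzero curl is a vortex.

vortex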